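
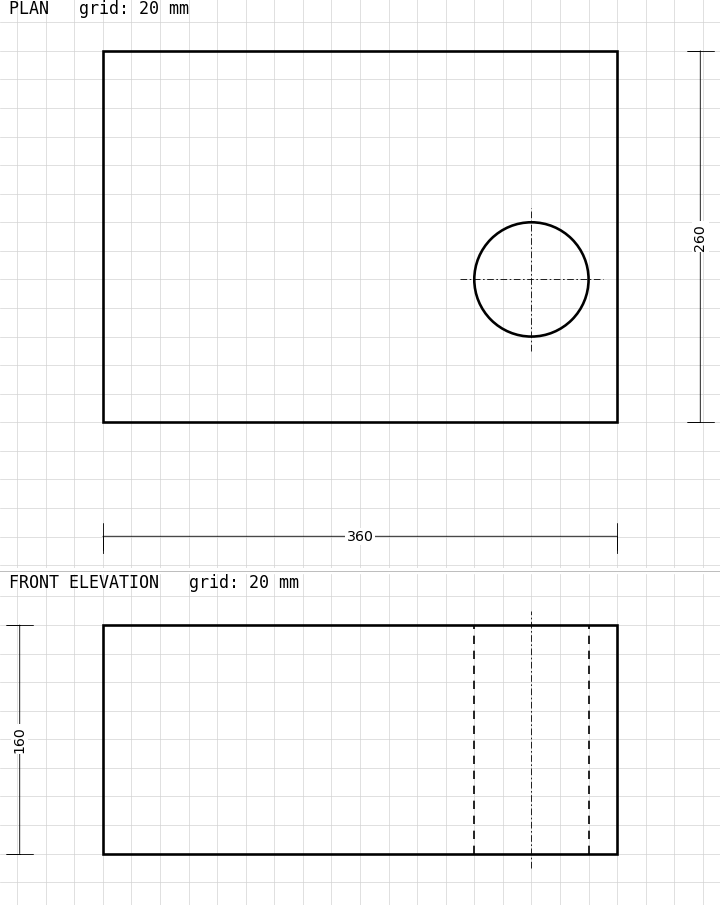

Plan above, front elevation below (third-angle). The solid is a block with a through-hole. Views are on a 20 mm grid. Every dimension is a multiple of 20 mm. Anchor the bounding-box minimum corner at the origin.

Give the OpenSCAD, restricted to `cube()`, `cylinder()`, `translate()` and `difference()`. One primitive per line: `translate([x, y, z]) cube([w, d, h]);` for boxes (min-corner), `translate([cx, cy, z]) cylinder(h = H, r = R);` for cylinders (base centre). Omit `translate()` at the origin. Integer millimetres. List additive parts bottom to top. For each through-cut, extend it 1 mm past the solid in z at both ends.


difference() {
  cube([360, 260, 160]);
  translate([300, 100, -1]) cylinder(h = 162, r = 40);
}


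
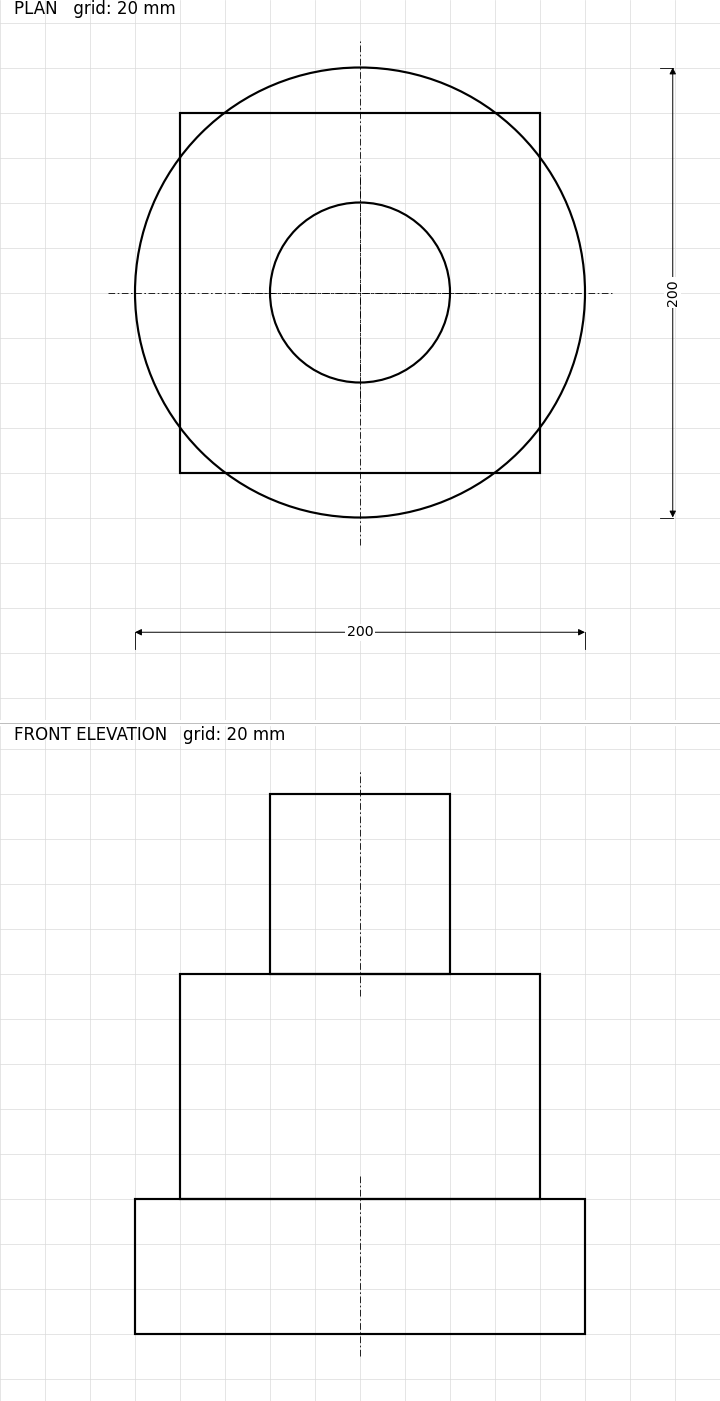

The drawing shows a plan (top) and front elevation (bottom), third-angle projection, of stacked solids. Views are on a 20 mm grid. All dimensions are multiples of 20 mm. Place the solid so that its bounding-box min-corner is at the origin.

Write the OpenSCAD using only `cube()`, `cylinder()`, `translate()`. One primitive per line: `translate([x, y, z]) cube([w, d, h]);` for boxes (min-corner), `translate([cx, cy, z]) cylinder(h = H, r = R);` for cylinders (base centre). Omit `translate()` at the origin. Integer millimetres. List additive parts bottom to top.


translate([100, 100, 0]) cylinder(h = 60, r = 100);
translate([20, 20, 60]) cube([160, 160, 100]);
translate([100, 100, 160]) cylinder(h = 80, r = 40);


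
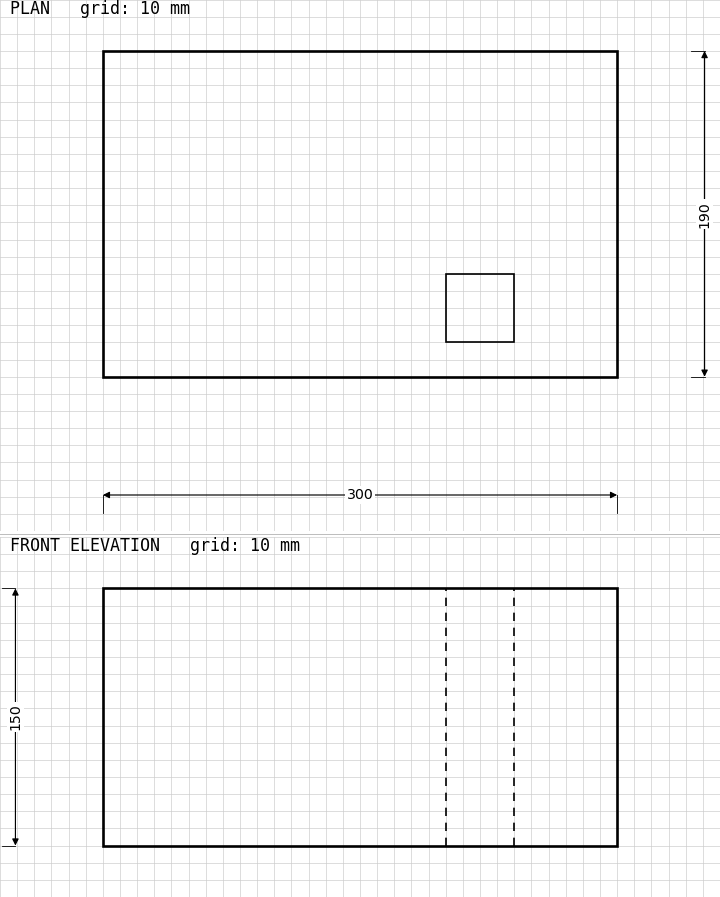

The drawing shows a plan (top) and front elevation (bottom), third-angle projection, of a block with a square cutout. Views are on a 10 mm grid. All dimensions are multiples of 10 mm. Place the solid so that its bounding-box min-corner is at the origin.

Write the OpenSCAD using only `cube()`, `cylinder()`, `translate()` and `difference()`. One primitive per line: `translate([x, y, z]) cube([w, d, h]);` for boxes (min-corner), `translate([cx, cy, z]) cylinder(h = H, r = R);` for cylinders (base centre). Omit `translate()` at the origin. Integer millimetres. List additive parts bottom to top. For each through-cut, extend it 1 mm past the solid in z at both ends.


difference() {
  cube([300, 190, 150]);
  translate([200, 20, -1]) cube([40, 40, 152]);
}


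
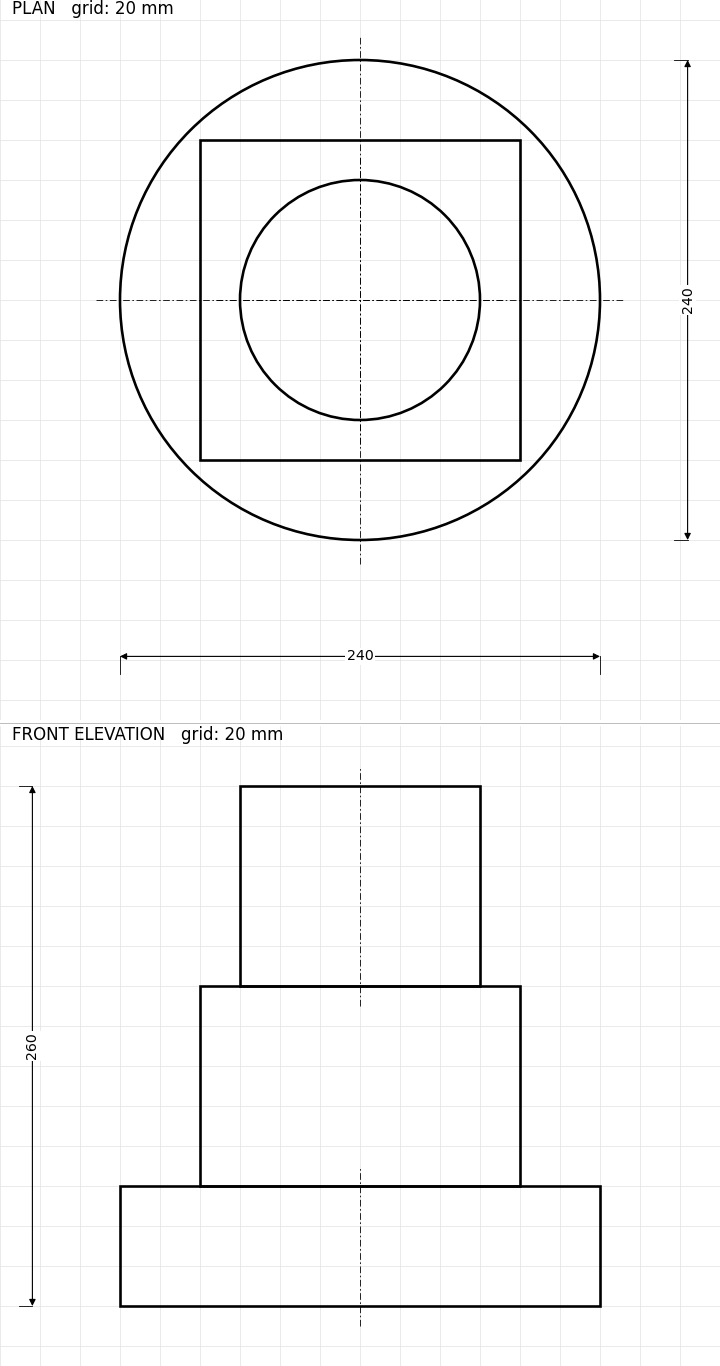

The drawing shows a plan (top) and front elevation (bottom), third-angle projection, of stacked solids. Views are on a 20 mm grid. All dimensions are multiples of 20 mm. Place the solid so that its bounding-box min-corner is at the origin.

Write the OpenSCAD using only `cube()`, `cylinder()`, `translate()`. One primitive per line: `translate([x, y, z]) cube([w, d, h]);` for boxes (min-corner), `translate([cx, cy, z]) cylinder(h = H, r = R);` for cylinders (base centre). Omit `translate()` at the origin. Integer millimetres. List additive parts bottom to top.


translate([120, 120, 0]) cylinder(h = 60, r = 120);
translate([40, 40, 60]) cube([160, 160, 100]);
translate([120, 120, 160]) cylinder(h = 100, r = 60);


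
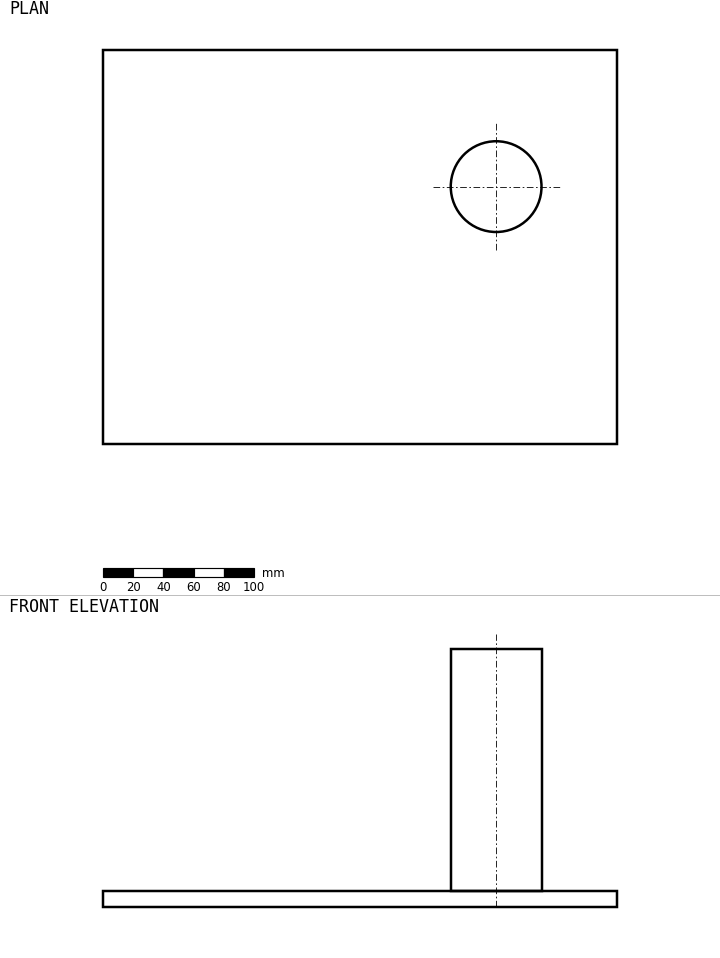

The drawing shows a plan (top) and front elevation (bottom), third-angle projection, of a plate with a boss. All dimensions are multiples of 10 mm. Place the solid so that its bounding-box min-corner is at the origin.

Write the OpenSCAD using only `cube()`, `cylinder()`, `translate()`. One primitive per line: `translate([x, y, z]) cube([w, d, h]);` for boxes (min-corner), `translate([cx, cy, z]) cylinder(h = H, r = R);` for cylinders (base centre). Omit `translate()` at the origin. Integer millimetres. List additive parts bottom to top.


cube([340, 260, 10]);
translate([260, 170, 10]) cylinder(h = 160, r = 30);


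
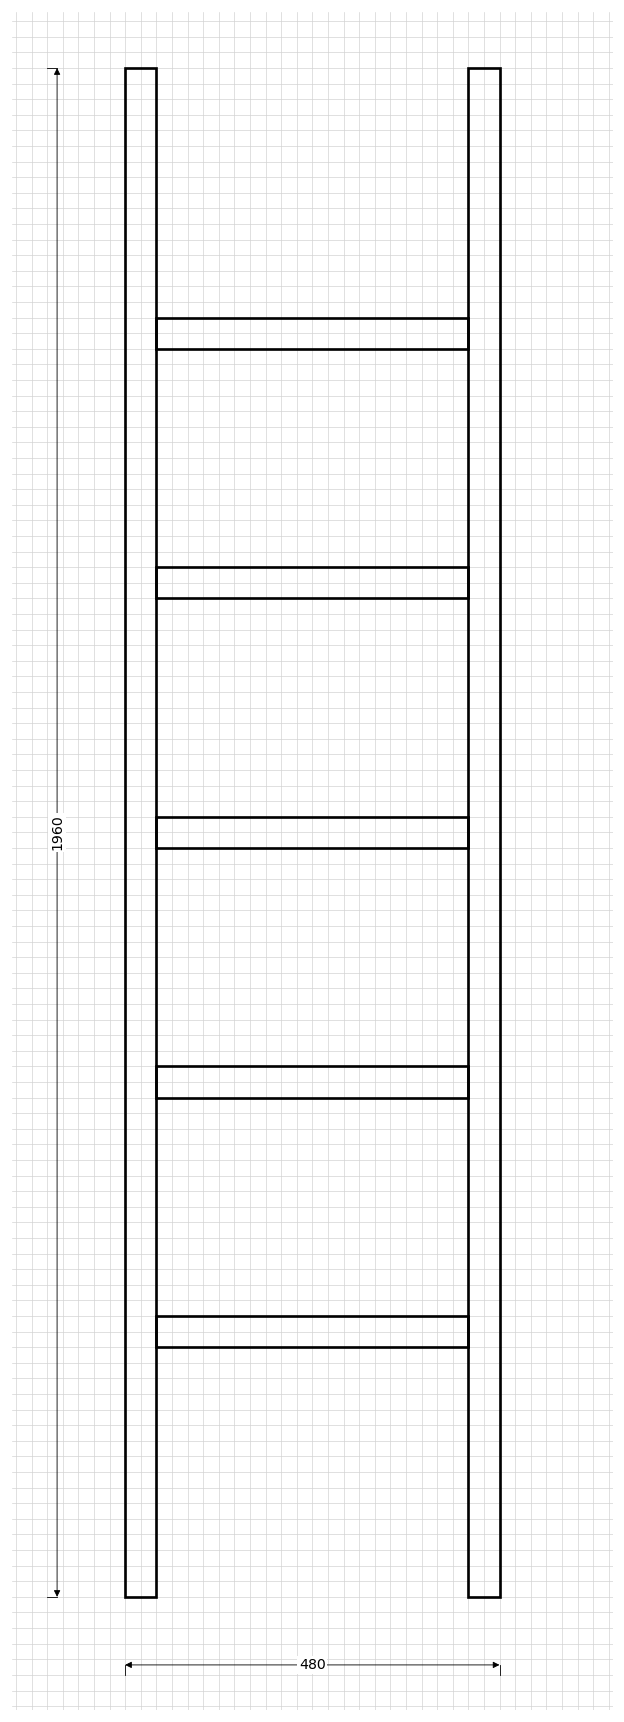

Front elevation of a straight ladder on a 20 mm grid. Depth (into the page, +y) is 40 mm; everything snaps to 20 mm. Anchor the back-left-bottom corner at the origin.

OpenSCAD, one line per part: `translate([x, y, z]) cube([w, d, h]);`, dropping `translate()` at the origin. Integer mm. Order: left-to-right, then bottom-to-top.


cube([40, 40, 1960]);
translate([40, 0, 320]) cube([400, 40, 40]);
translate([40, 0, 640]) cube([400, 40, 40]);
translate([40, 0, 960]) cube([400, 40, 40]);
translate([40, 0, 1280]) cube([400, 40, 40]);
translate([40, 0, 1600]) cube([400, 40, 40]);
translate([440, 0, 0]) cube([40, 40, 1960]);


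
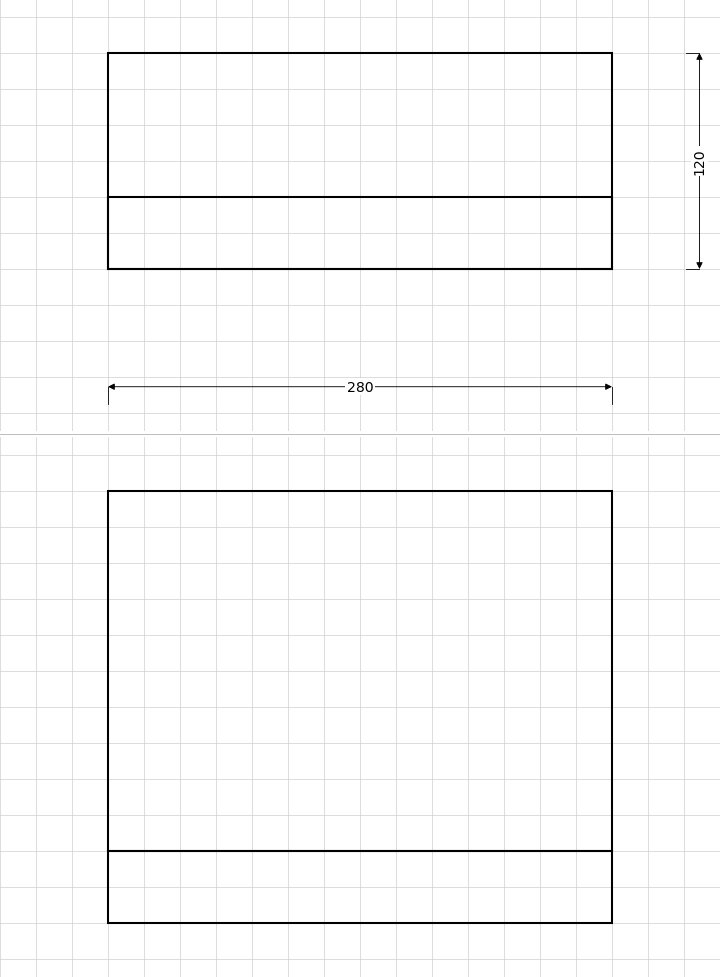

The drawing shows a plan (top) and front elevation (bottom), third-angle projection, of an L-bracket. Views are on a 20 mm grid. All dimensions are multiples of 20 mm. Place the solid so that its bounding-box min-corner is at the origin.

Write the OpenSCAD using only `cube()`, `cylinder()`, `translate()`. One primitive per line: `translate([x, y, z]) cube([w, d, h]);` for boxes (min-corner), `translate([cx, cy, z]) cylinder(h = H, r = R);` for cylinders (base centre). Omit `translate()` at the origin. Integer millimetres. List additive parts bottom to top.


cube([280, 120, 40]);
translate([0, 0, 40]) cube([280, 40, 200]);


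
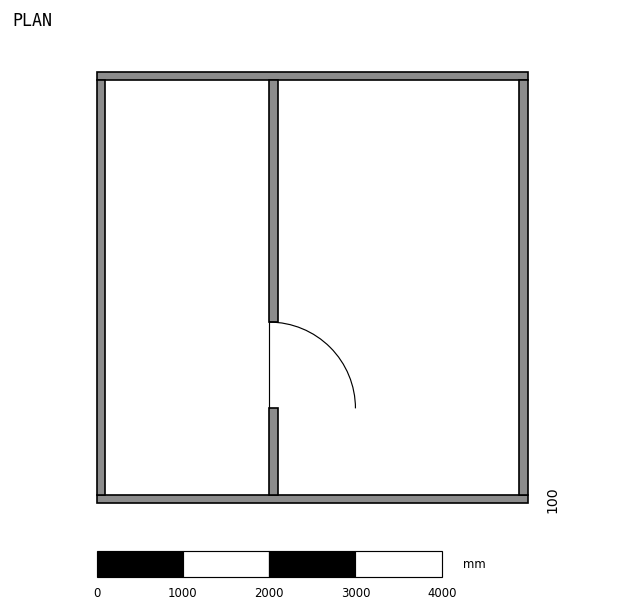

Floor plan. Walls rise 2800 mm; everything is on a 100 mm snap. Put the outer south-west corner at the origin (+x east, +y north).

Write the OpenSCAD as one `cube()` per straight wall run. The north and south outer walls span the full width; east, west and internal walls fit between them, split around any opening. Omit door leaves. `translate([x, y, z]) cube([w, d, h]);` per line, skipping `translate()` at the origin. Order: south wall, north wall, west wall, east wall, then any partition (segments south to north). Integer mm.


cube([5000, 100, 2800]);
translate([0, 4900, 0]) cube([5000, 100, 2800]);
translate([0, 100, 0]) cube([100, 4800, 2800]);
translate([4900, 100, 0]) cube([100, 4800, 2800]);
translate([2000, 100, 0]) cube([100, 1000, 2800]);
translate([2000, 2100, 0]) cube([100, 2800, 2800]);


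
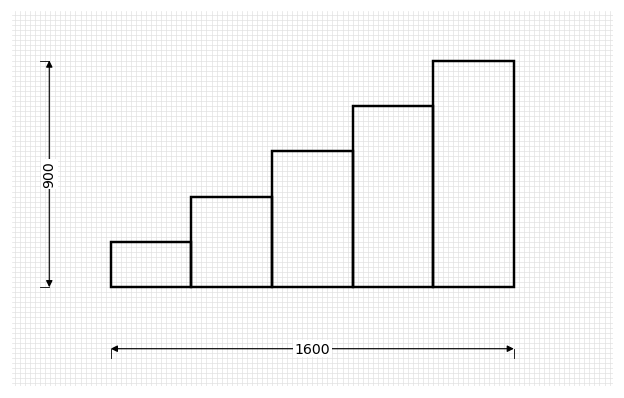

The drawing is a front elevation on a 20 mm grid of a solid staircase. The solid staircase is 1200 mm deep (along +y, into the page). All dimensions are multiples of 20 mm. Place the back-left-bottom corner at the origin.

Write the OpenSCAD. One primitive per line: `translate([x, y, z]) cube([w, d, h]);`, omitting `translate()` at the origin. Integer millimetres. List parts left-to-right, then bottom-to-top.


cube([320, 1200, 180]);
translate([320, 0, 0]) cube([320, 1200, 360]);
translate([640, 0, 0]) cube([320, 1200, 540]);
translate([960, 0, 0]) cube([320, 1200, 720]);
translate([1280, 0, 0]) cube([320, 1200, 900]);


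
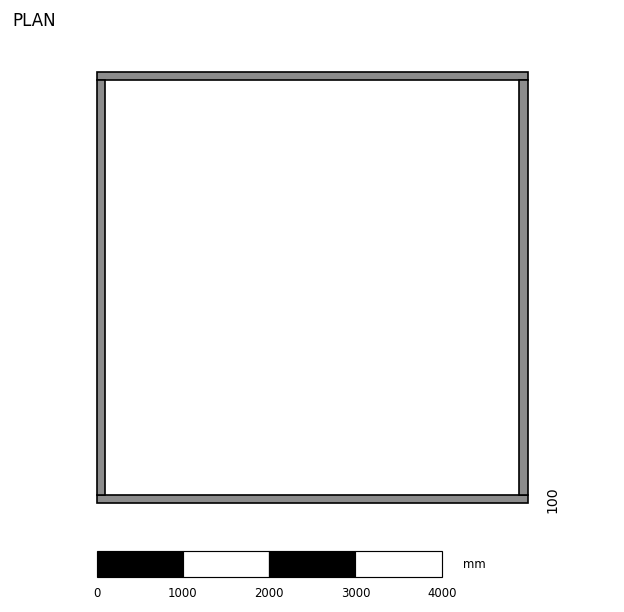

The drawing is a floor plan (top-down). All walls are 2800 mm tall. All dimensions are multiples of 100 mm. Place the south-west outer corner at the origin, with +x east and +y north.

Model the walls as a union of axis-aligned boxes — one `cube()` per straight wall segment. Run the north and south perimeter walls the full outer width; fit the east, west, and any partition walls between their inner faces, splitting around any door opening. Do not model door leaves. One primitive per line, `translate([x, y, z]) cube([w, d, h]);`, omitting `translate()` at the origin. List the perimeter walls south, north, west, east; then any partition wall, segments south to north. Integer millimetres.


cube([5000, 100, 2800]);
translate([0, 4900, 0]) cube([5000, 100, 2800]);
translate([0, 100, 0]) cube([100, 4800, 2800]);
translate([4900, 100, 0]) cube([100, 4800, 2800]);


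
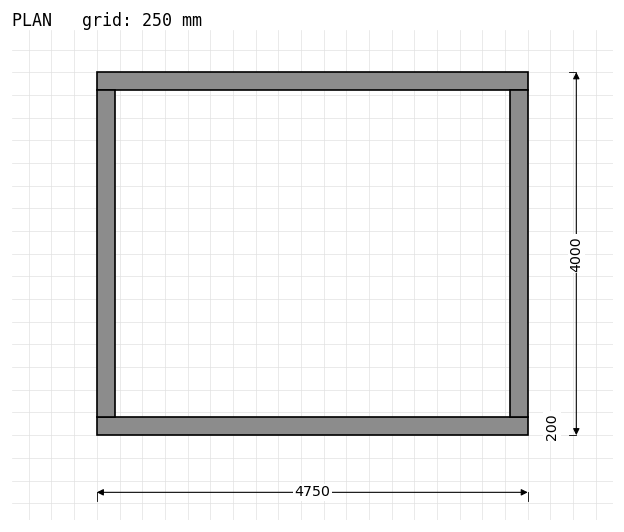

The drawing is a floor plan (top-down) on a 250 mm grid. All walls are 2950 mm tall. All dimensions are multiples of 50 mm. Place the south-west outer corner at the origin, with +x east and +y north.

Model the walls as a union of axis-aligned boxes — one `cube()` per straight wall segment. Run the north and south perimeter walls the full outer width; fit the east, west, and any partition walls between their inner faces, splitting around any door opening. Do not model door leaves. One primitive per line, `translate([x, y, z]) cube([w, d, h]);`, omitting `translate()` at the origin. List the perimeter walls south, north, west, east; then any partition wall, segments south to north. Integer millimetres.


cube([4750, 200, 2950]);
translate([0, 3800, 0]) cube([4750, 200, 2950]);
translate([0, 200, 0]) cube([200, 3600, 2950]);
translate([4550, 200, 0]) cube([200, 3600, 2950]);


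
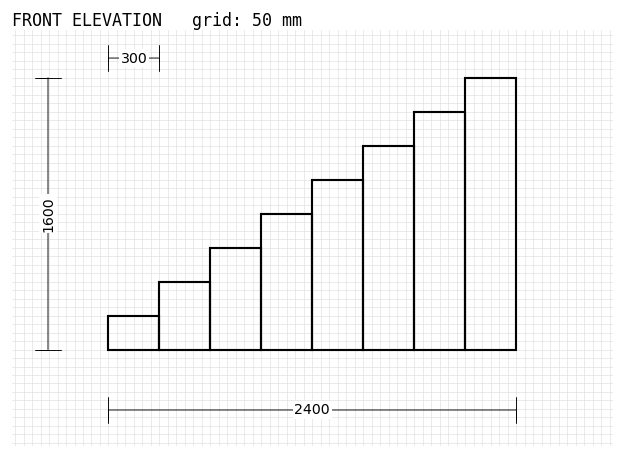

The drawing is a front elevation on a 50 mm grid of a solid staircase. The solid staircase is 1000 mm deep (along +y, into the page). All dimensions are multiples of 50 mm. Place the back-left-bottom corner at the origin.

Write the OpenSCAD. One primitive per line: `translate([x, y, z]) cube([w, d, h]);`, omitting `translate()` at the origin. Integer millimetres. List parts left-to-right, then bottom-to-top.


cube([300, 1000, 200]);
translate([300, 0, 0]) cube([300, 1000, 400]);
translate([600, 0, 0]) cube([300, 1000, 600]);
translate([900, 0, 0]) cube([300, 1000, 800]);
translate([1200, 0, 0]) cube([300, 1000, 1000]);
translate([1500, 0, 0]) cube([300, 1000, 1200]);
translate([1800, 0, 0]) cube([300, 1000, 1400]);
translate([2100, 0, 0]) cube([300, 1000, 1600]);


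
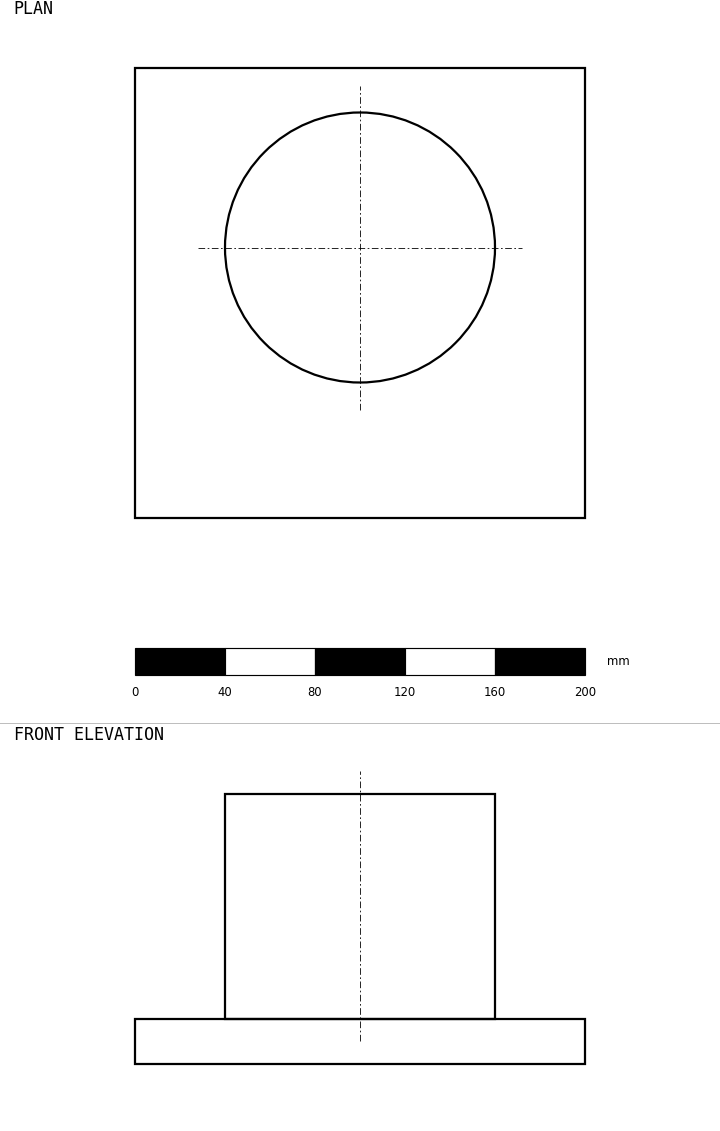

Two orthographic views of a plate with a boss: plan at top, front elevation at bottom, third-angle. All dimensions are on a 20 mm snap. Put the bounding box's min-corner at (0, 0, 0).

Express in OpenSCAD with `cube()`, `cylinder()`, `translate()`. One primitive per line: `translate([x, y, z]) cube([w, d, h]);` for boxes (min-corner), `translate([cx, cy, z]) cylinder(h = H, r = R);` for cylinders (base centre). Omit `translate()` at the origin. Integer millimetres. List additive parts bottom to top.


cube([200, 200, 20]);
translate([100, 120, 20]) cylinder(h = 100, r = 60);


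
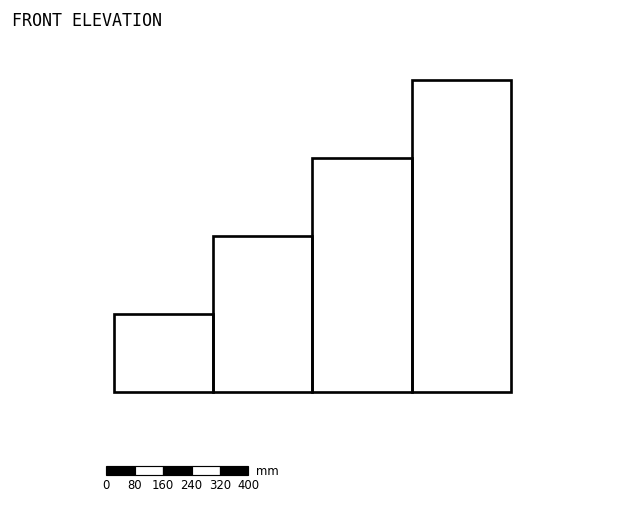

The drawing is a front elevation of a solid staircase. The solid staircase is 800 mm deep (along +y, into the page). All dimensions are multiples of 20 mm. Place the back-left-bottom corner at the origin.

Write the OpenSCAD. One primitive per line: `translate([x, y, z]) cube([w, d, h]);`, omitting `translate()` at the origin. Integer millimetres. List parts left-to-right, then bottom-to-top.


cube([280, 800, 220]);
translate([280, 0, 0]) cube([280, 800, 440]);
translate([560, 0, 0]) cube([280, 800, 660]);
translate([840, 0, 0]) cube([280, 800, 880]);


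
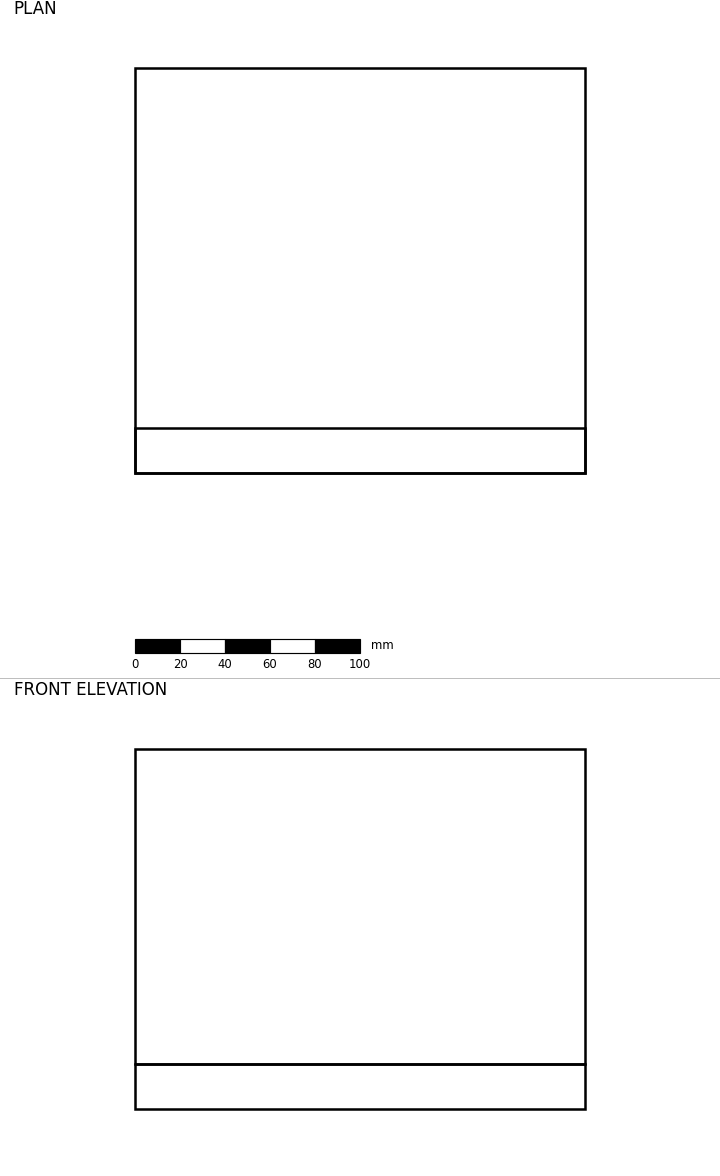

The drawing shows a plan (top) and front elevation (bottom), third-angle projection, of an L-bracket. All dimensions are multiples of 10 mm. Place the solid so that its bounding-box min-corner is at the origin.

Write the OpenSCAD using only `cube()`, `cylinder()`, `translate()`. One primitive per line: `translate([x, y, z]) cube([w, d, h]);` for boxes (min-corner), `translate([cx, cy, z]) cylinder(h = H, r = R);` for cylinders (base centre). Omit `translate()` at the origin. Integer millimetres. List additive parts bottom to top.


cube([200, 180, 20]);
translate([0, 0, 20]) cube([200, 20, 140]);


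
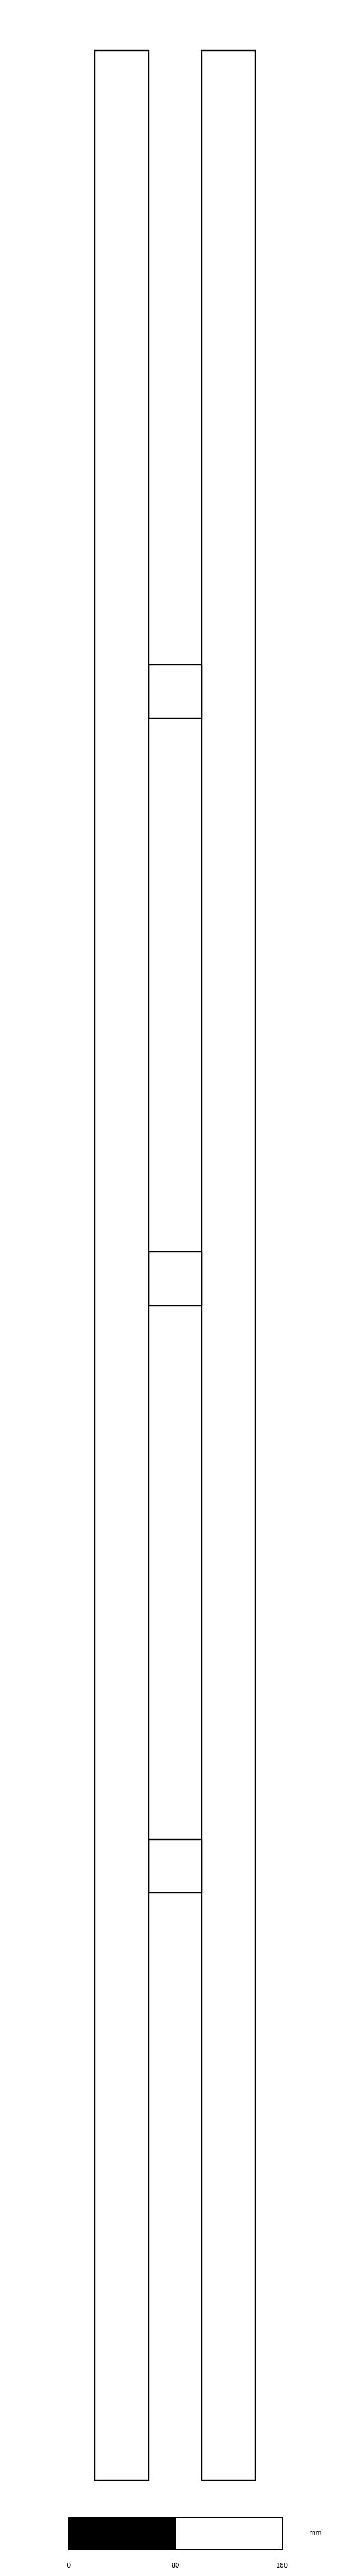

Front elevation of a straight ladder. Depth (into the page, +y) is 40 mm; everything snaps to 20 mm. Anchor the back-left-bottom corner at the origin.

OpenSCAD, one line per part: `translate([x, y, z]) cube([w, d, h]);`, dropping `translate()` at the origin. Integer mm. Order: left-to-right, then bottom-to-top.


cube([40, 40, 1820]);
translate([40, 0, 440]) cube([40, 40, 40]);
translate([40, 0, 880]) cube([40, 40, 40]);
translate([40, 0, 1320]) cube([40, 40, 40]);
translate([80, 0, 0]) cube([40, 40, 1820]);


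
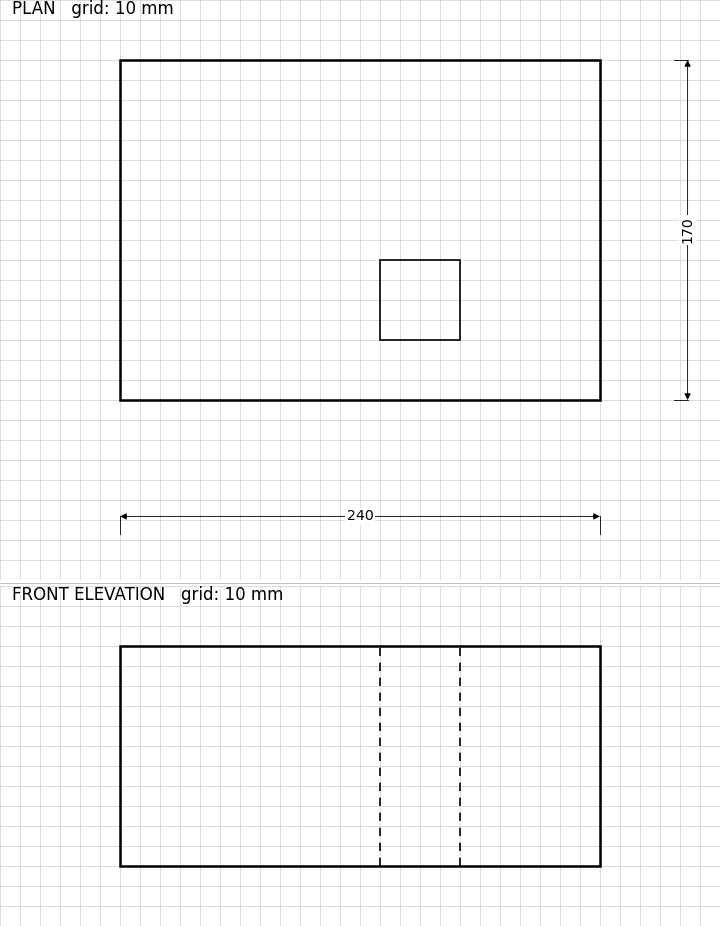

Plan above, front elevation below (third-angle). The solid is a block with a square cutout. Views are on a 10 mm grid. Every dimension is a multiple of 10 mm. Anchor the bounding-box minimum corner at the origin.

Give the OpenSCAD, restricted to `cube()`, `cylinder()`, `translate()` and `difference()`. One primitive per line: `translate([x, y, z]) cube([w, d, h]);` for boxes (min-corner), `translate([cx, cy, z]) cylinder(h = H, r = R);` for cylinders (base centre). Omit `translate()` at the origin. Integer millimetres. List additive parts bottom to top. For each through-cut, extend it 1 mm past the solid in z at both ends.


difference() {
  cube([240, 170, 110]);
  translate([130, 30, -1]) cube([40, 40, 112]);
}


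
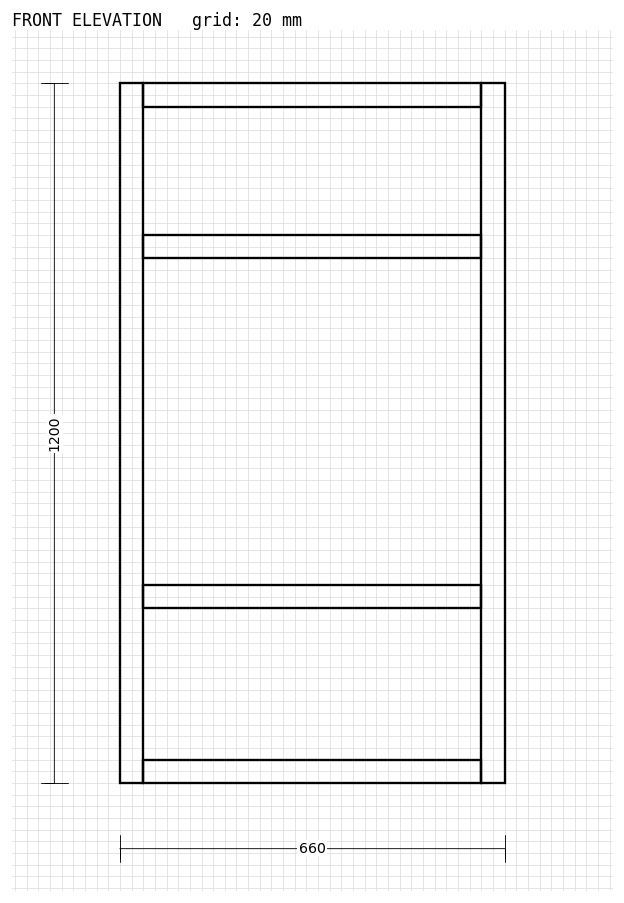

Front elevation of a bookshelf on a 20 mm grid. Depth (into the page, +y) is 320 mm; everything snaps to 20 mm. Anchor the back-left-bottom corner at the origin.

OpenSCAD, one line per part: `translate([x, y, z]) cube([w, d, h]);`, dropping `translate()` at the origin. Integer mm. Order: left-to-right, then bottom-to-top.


cube([40, 320, 1200]);
translate([40, 0, 0]) cube([580, 320, 40]);
translate([40, 0, 300]) cube([580, 320, 40]);
translate([40, 0, 900]) cube([580, 320, 40]);
translate([40, 0, 1160]) cube([580, 320, 40]);
translate([620, 0, 0]) cube([40, 320, 1200]);


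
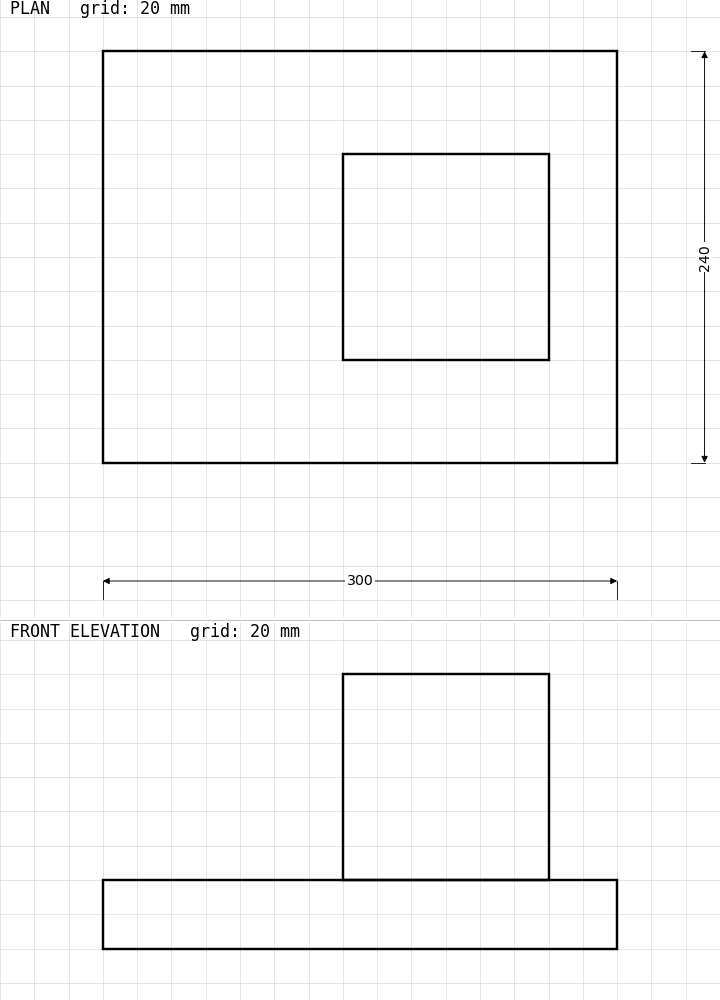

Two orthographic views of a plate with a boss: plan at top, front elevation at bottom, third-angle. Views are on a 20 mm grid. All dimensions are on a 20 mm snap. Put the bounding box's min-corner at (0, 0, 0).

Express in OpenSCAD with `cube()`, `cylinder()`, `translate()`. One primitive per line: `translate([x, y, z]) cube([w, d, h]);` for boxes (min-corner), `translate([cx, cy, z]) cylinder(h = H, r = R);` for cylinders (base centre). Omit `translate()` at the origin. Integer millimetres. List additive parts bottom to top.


cube([300, 240, 40]);
translate([140, 60, 40]) cube([120, 120, 120]);


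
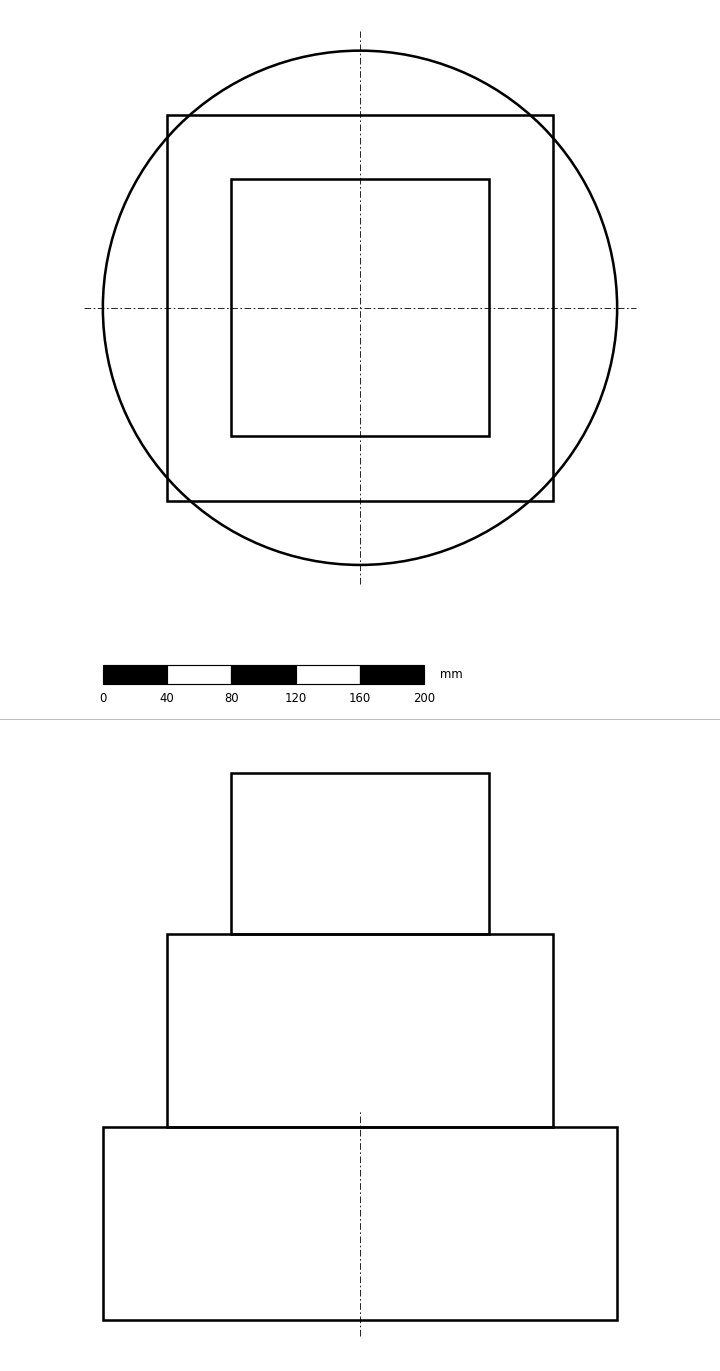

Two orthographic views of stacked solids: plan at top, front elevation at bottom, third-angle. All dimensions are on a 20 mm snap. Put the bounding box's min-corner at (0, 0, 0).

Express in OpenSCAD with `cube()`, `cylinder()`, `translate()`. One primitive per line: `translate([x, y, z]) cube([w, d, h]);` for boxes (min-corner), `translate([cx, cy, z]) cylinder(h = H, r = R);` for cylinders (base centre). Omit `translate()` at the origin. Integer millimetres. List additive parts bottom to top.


translate([160, 160, 0]) cylinder(h = 120, r = 160);
translate([40, 40, 120]) cube([240, 240, 120]);
translate([80, 80, 240]) cube([160, 160, 100]);


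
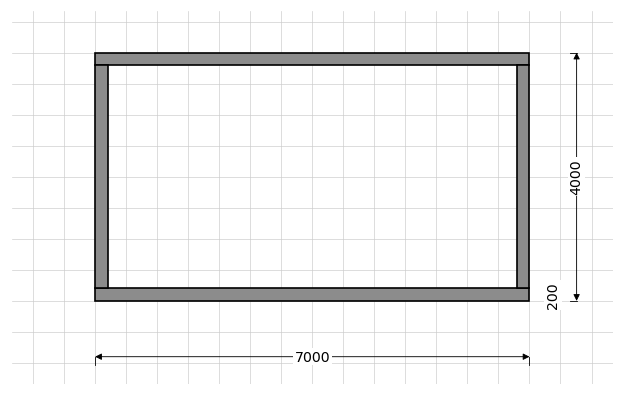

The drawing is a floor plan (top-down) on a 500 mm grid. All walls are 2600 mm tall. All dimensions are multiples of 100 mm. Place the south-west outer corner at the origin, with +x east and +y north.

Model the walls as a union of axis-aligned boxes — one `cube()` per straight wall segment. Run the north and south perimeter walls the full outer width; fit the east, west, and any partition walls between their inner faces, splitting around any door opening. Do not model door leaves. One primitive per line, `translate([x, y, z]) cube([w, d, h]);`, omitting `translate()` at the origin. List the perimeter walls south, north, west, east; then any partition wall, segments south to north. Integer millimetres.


cube([7000, 200, 2600]);
translate([0, 3800, 0]) cube([7000, 200, 2600]);
translate([0, 200, 0]) cube([200, 3600, 2600]);
translate([6800, 200, 0]) cube([200, 3600, 2600]);


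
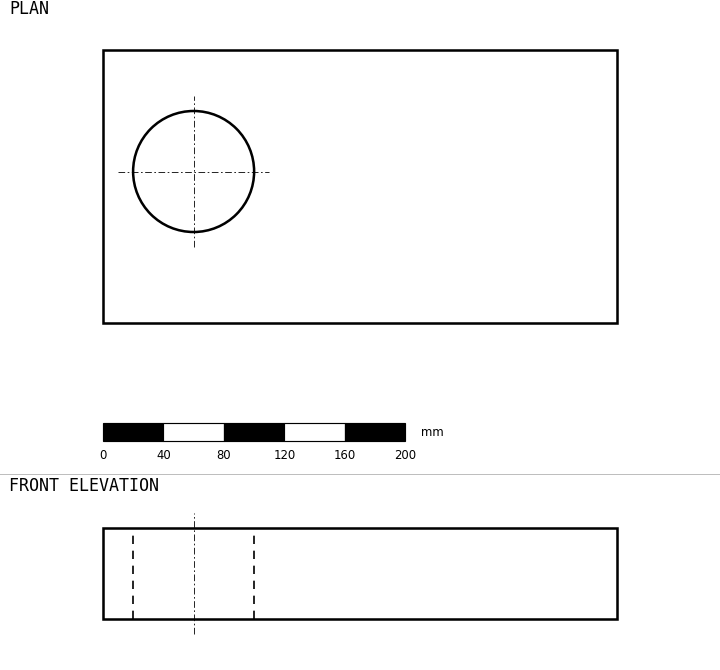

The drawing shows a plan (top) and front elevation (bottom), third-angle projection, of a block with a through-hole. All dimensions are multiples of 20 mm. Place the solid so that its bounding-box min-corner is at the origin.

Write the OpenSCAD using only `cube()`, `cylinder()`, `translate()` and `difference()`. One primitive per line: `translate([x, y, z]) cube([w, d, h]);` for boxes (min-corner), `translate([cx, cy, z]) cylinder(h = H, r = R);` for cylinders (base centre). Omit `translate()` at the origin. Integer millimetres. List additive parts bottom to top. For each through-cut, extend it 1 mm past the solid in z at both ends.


difference() {
  cube([340, 180, 60]);
  translate([60, 100, -1]) cylinder(h = 62, r = 40);
}


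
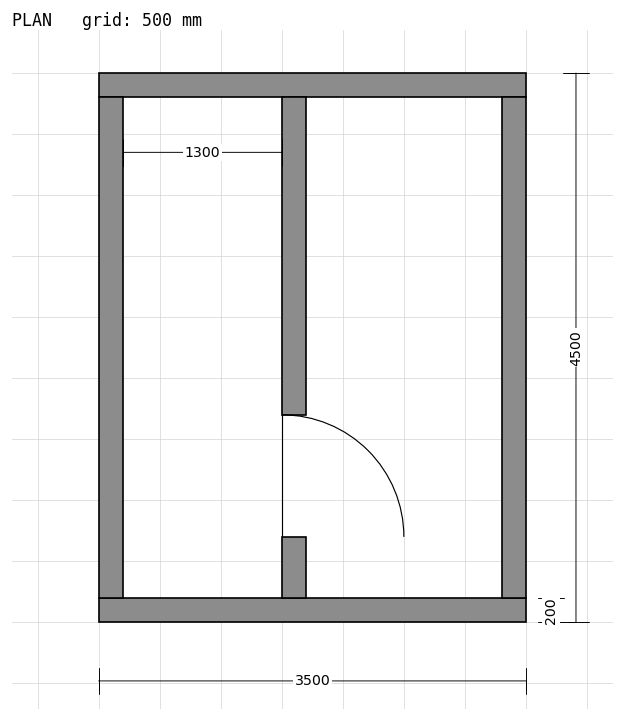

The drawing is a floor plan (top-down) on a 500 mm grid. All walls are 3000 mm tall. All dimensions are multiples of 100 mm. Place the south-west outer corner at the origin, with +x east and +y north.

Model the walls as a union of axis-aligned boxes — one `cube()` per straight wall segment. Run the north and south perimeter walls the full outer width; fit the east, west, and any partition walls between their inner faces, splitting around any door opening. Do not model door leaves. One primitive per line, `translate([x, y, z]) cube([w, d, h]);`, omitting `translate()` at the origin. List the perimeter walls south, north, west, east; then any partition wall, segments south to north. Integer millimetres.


cube([3500, 200, 3000]);
translate([0, 4300, 0]) cube([3500, 200, 3000]);
translate([0, 200, 0]) cube([200, 4100, 3000]);
translate([3300, 200, 0]) cube([200, 4100, 3000]);
translate([1500, 200, 0]) cube([200, 500, 3000]);
translate([1500, 1700, 0]) cube([200, 2600, 3000]);


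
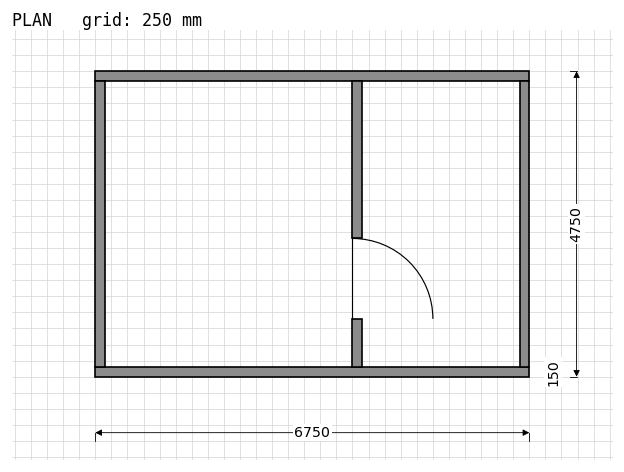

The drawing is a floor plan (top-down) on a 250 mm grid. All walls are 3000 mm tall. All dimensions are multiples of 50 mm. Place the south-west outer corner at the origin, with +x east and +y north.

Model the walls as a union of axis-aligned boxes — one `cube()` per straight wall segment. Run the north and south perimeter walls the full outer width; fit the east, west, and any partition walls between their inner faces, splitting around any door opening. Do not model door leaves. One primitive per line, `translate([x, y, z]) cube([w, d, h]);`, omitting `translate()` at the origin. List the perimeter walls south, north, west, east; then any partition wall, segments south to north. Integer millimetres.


cube([6750, 150, 3000]);
translate([0, 4600, 0]) cube([6750, 150, 3000]);
translate([0, 150, 0]) cube([150, 4450, 3000]);
translate([6600, 150, 0]) cube([150, 4450, 3000]);
translate([4000, 150, 0]) cube([150, 750, 3000]);
translate([4000, 2150, 0]) cube([150, 2450, 3000]);


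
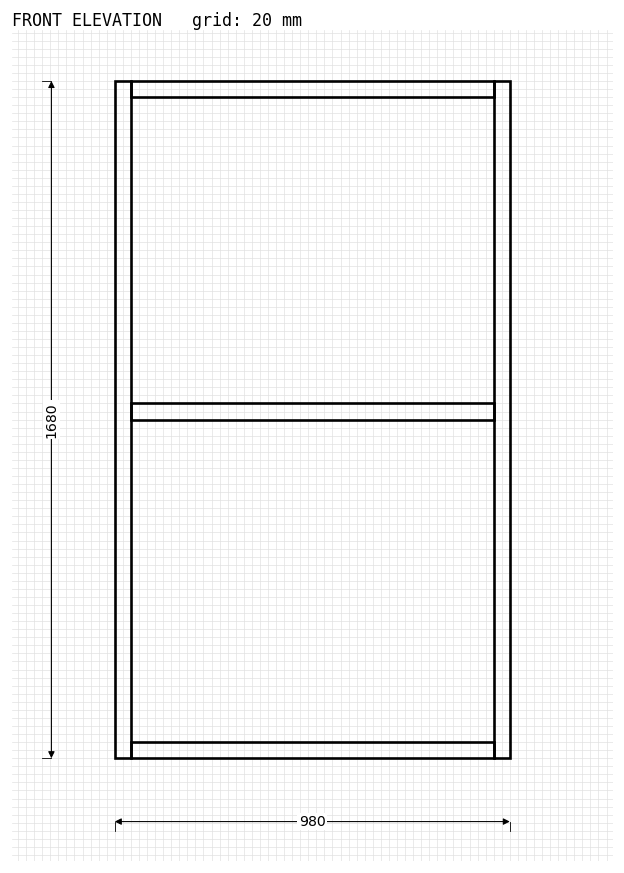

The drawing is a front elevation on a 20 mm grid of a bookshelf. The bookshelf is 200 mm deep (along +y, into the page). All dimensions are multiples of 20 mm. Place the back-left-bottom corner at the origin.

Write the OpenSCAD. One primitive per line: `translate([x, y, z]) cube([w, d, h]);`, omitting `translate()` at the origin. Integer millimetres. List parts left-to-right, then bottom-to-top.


cube([40, 200, 1680]);
translate([40, 0, 0]) cube([900, 200, 40]);
translate([40, 0, 840]) cube([900, 200, 40]);
translate([40, 0, 1640]) cube([900, 200, 40]);
translate([940, 0, 0]) cube([40, 200, 1680]);


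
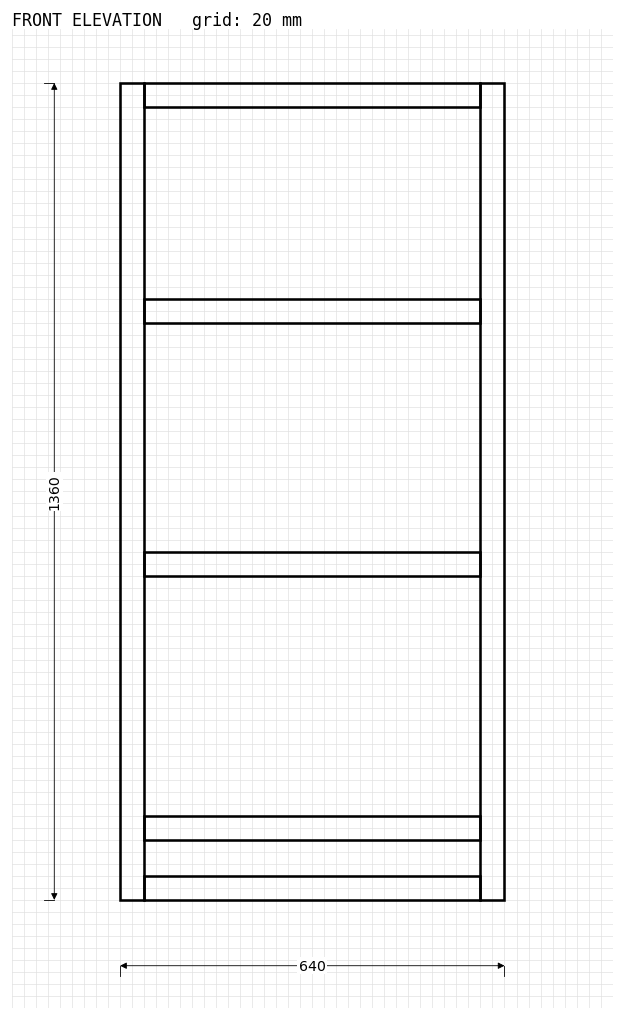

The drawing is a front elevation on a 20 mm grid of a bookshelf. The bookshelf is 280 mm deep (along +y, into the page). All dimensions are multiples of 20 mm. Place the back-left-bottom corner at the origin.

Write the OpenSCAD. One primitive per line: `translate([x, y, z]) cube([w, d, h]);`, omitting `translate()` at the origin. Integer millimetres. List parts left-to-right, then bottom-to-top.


cube([40, 280, 1360]);
translate([40, 0, 0]) cube([560, 280, 40]);
translate([40, 0, 100]) cube([560, 280, 40]);
translate([40, 0, 540]) cube([560, 280, 40]);
translate([40, 0, 960]) cube([560, 280, 40]);
translate([40, 0, 1320]) cube([560, 280, 40]);
translate([600, 0, 0]) cube([40, 280, 1360]);


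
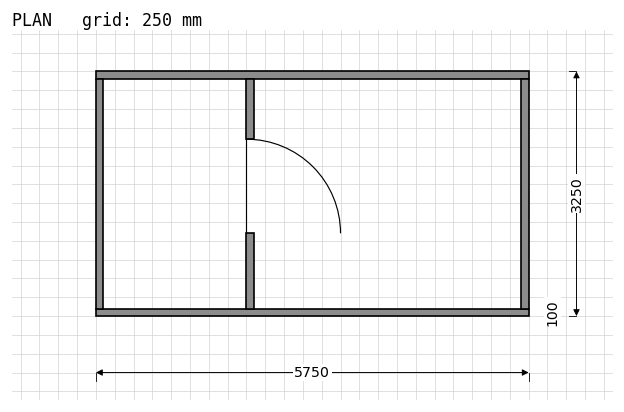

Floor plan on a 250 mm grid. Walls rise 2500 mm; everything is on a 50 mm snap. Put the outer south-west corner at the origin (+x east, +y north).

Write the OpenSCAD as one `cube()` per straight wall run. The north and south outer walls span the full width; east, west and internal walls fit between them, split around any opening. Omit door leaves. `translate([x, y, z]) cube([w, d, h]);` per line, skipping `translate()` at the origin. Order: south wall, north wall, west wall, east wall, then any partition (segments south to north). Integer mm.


cube([5750, 100, 2500]);
translate([0, 3150, 0]) cube([5750, 100, 2500]);
translate([0, 100, 0]) cube([100, 3050, 2500]);
translate([5650, 100, 0]) cube([100, 3050, 2500]);
translate([2000, 100, 0]) cube([100, 1000, 2500]);
translate([2000, 2350, 0]) cube([100, 800, 2500]);


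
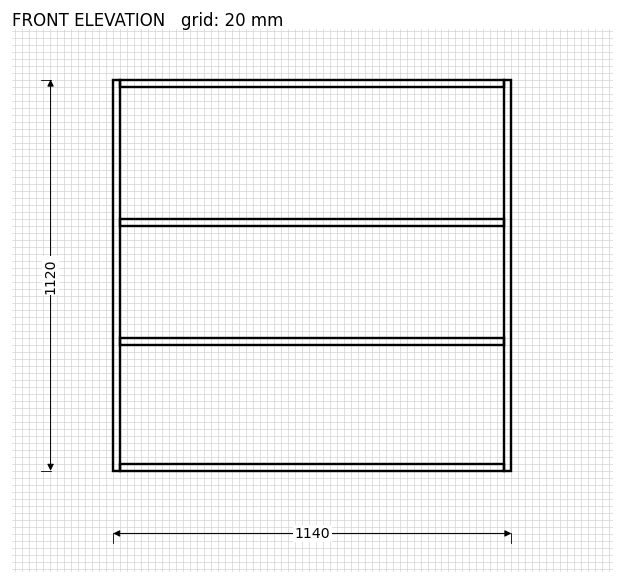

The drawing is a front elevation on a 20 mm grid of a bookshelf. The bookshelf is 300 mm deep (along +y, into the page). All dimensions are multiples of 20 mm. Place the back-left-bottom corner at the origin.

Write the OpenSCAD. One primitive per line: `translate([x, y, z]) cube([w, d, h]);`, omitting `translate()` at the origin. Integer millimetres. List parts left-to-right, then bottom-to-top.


cube([20, 300, 1120]);
translate([20, 0, 0]) cube([1100, 300, 20]);
translate([20, 0, 360]) cube([1100, 300, 20]);
translate([20, 0, 700]) cube([1100, 300, 20]);
translate([20, 0, 1100]) cube([1100, 300, 20]);
translate([1120, 0, 0]) cube([20, 300, 1120]);


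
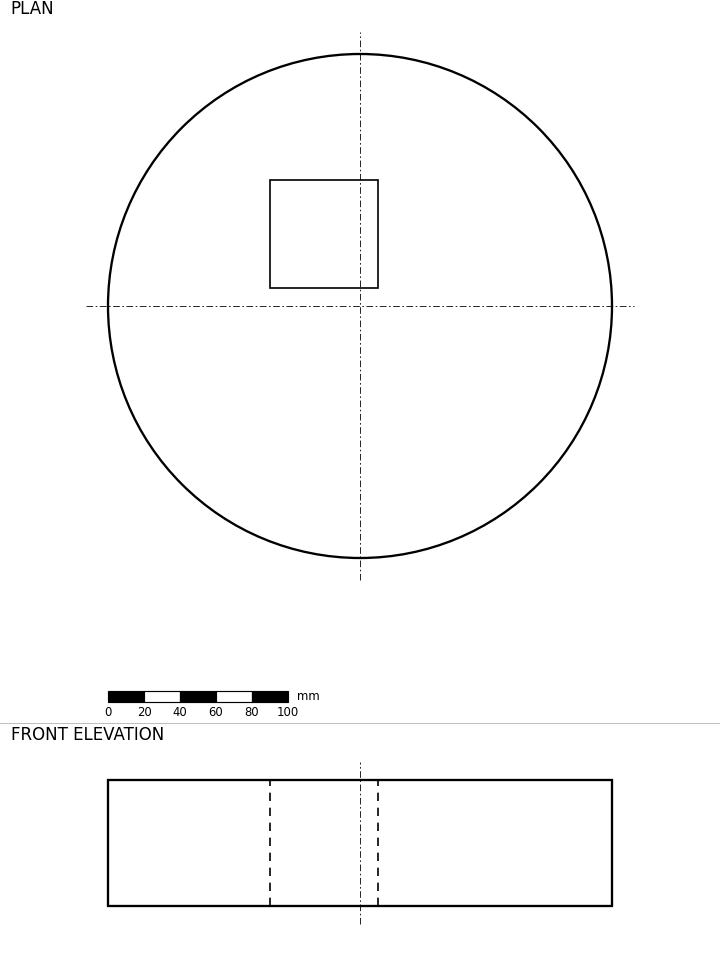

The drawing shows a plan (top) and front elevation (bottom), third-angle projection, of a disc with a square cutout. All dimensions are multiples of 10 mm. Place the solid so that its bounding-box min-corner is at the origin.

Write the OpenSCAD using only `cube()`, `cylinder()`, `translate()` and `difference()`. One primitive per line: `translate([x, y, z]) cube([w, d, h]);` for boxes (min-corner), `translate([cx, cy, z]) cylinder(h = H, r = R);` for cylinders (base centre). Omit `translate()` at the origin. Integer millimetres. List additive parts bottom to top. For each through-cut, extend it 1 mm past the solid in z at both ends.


difference() {
  translate([140, 140, 0]) cylinder(h = 70, r = 140);
  translate([90, 150, -1]) cube([60, 60, 72]);
}


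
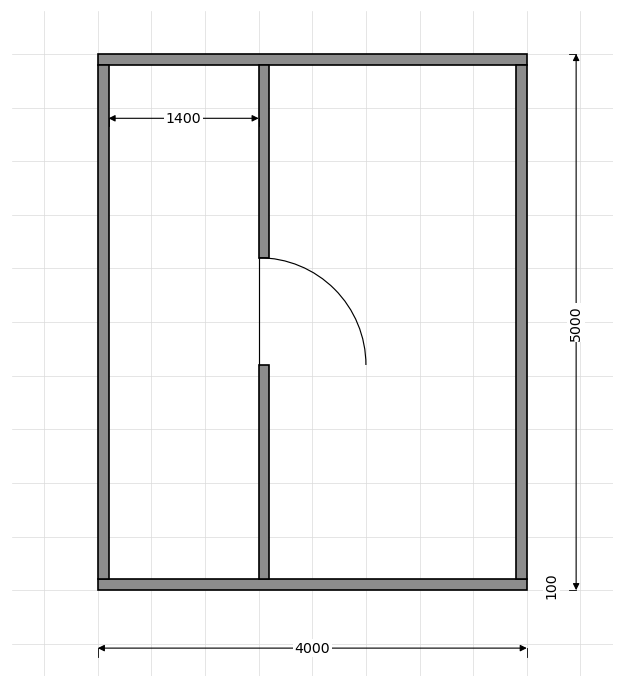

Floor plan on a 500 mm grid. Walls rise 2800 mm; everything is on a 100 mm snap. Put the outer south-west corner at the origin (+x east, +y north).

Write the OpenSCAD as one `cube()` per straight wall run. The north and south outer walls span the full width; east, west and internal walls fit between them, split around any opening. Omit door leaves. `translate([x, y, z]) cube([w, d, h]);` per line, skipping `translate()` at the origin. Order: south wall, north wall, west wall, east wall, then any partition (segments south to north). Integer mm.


cube([4000, 100, 2800]);
translate([0, 4900, 0]) cube([4000, 100, 2800]);
translate([0, 100, 0]) cube([100, 4800, 2800]);
translate([3900, 100, 0]) cube([100, 4800, 2800]);
translate([1500, 100, 0]) cube([100, 2000, 2800]);
translate([1500, 3100, 0]) cube([100, 1800, 2800]);


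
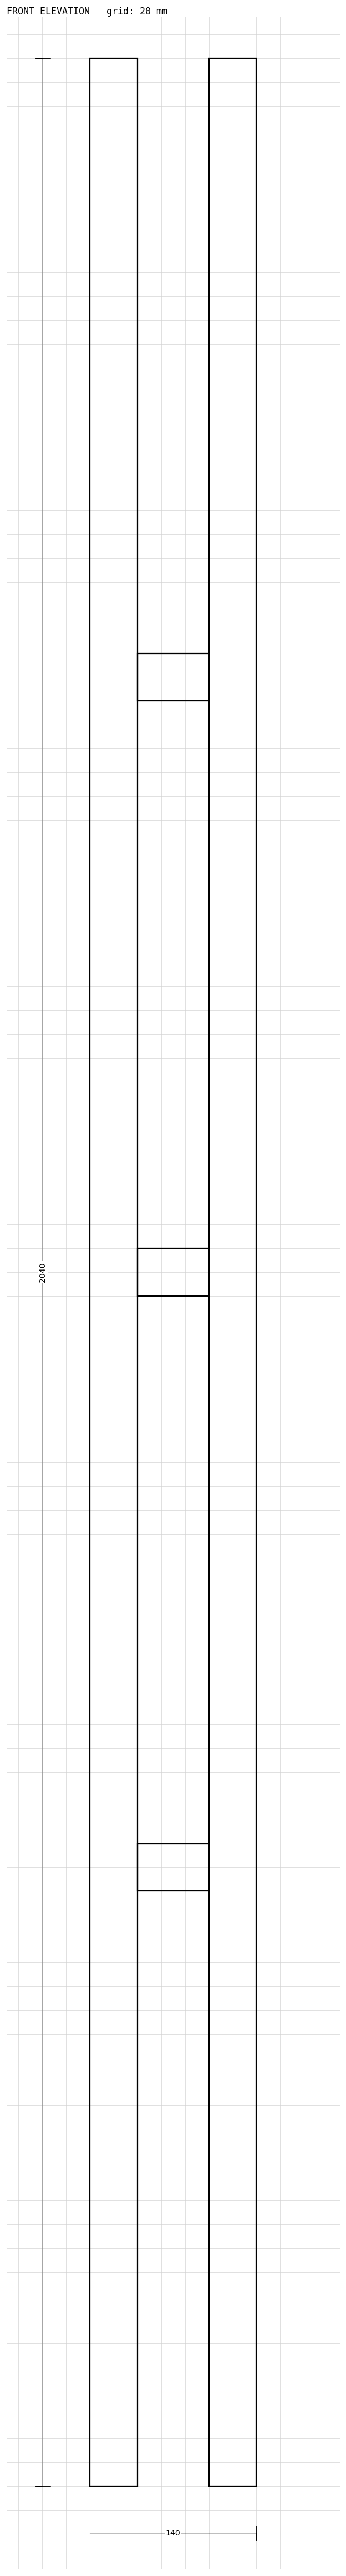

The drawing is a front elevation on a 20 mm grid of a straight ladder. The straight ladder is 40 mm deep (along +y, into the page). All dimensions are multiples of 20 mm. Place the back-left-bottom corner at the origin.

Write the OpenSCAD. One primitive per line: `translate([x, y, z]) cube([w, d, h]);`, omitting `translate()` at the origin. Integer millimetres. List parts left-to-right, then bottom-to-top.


cube([40, 40, 2040]);
translate([40, 0, 500]) cube([60, 40, 40]);
translate([40, 0, 1000]) cube([60, 40, 40]);
translate([40, 0, 1500]) cube([60, 40, 40]);
translate([100, 0, 0]) cube([40, 40, 2040]);


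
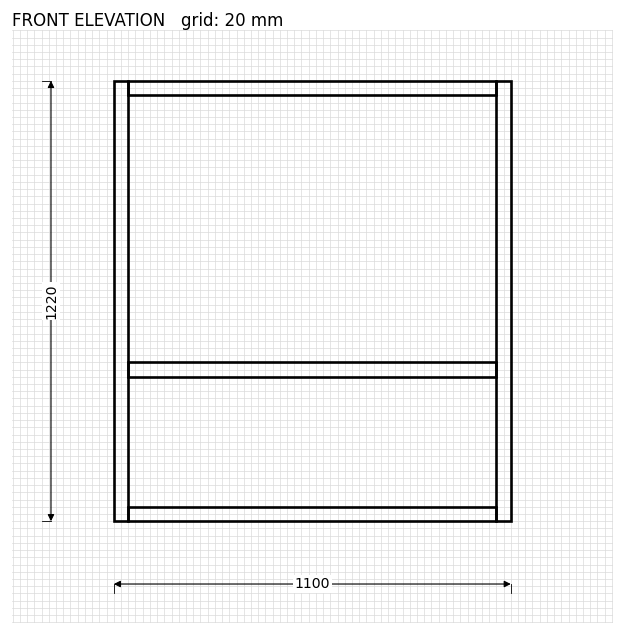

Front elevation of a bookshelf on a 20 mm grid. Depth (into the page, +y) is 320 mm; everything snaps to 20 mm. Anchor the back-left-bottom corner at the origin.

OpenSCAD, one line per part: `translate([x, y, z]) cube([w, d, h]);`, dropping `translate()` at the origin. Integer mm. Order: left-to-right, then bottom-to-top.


cube([40, 320, 1220]);
translate([40, 0, 0]) cube([1020, 320, 40]);
translate([40, 0, 400]) cube([1020, 320, 40]);
translate([40, 0, 1180]) cube([1020, 320, 40]);
translate([1060, 0, 0]) cube([40, 320, 1220]);


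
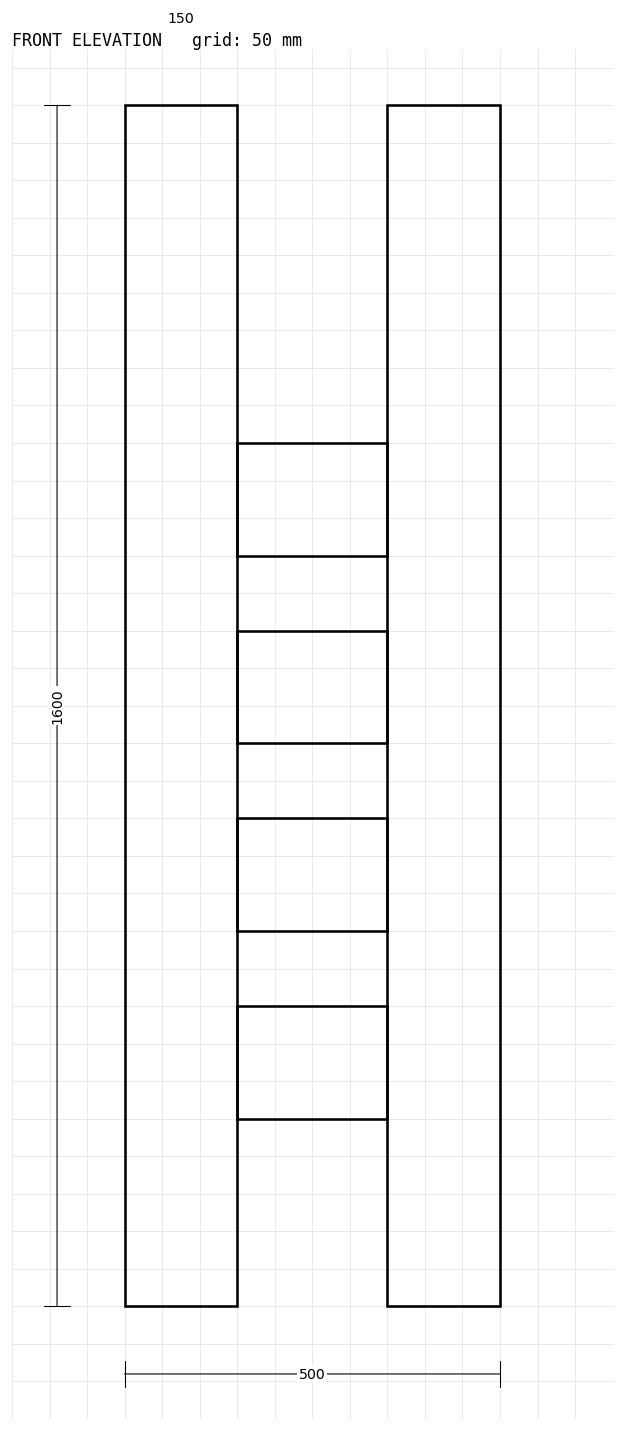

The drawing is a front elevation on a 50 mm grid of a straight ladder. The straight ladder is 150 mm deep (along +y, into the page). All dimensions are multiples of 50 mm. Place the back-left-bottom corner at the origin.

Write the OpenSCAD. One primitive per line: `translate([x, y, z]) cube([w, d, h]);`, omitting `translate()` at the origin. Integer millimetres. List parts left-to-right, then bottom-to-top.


cube([150, 150, 1600]);
translate([150, 0, 250]) cube([200, 150, 150]);
translate([150, 0, 500]) cube([200, 150, 150]);
translate([150, 0, 750]) cube([200, 150, 150]);
translate([150, 0, 1000]) cube([200, 150, 150]);
translate([350, 0, 0]) cube([150, 150, 1600]);


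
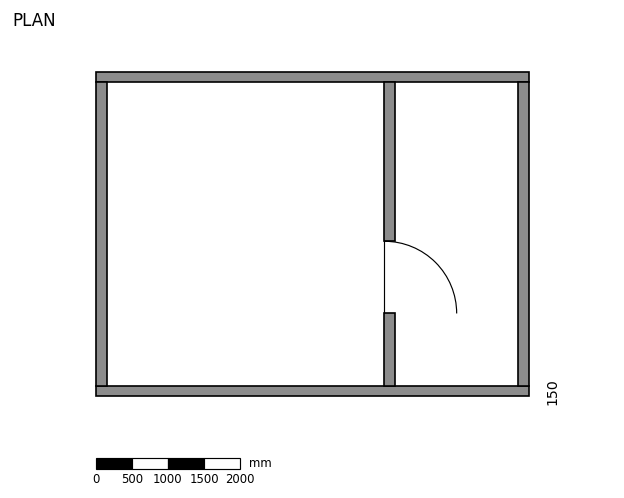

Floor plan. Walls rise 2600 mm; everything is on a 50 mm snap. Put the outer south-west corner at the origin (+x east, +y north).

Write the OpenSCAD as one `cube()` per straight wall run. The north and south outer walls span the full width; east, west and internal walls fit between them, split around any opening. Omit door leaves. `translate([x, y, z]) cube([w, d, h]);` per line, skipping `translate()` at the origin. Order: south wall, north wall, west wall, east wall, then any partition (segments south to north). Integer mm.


cube([6000, 150, 2600]);
translate([0, 4350, 0]) cube([6000, 150, 2600]);
translate([0, 150, 0]) cube([150, 4200, 2600]);
translate([5850, 150, 0]) cube([150, 4200, 2600]);
translate([4000, 150, 0]) cube([150, 1000, 2600]);
translate([4000, 2150, 0]) cube([150, 2200, 2600]);


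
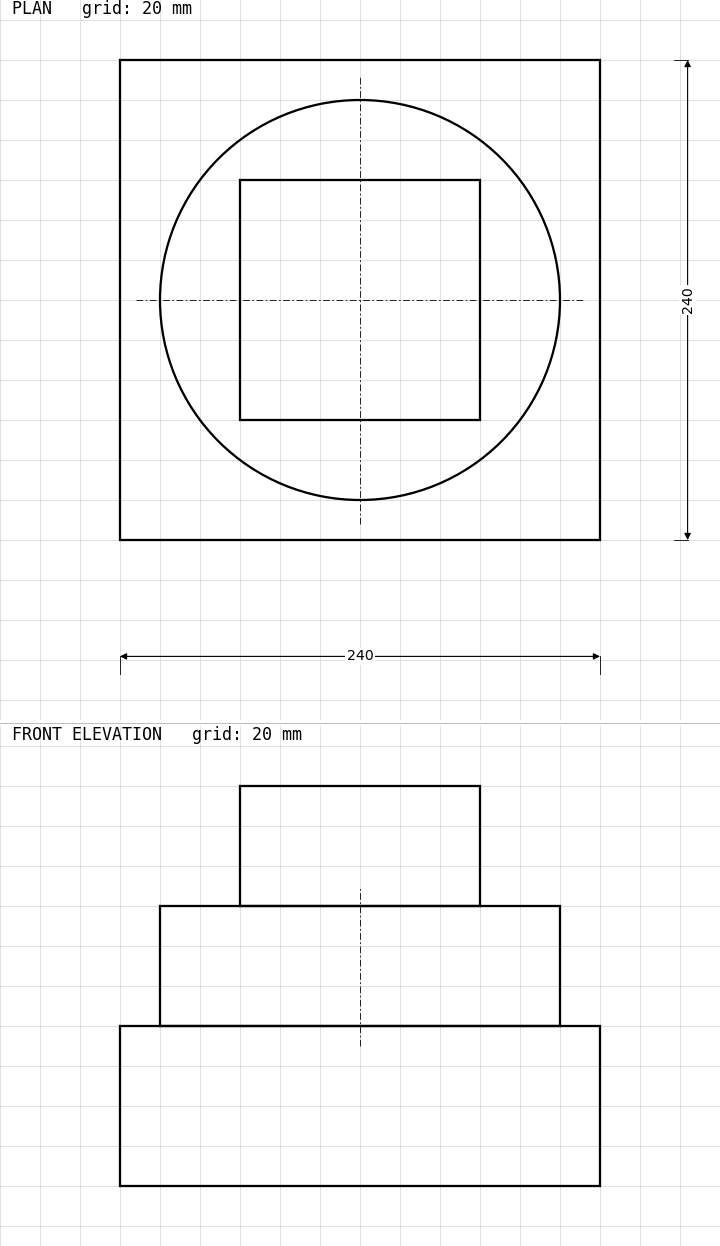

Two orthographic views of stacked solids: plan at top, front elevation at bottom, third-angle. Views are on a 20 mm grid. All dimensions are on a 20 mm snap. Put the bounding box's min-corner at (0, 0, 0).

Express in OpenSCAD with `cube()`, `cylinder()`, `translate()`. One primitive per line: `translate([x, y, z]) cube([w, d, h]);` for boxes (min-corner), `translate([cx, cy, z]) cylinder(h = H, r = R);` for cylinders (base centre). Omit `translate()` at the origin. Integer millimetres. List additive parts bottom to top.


cube([240, 240, 80]);
translate([120, 120, 80]) cylinder(h = 60, r = 100);
translate([60, 60, 140]) cube([120, 120, 60]);


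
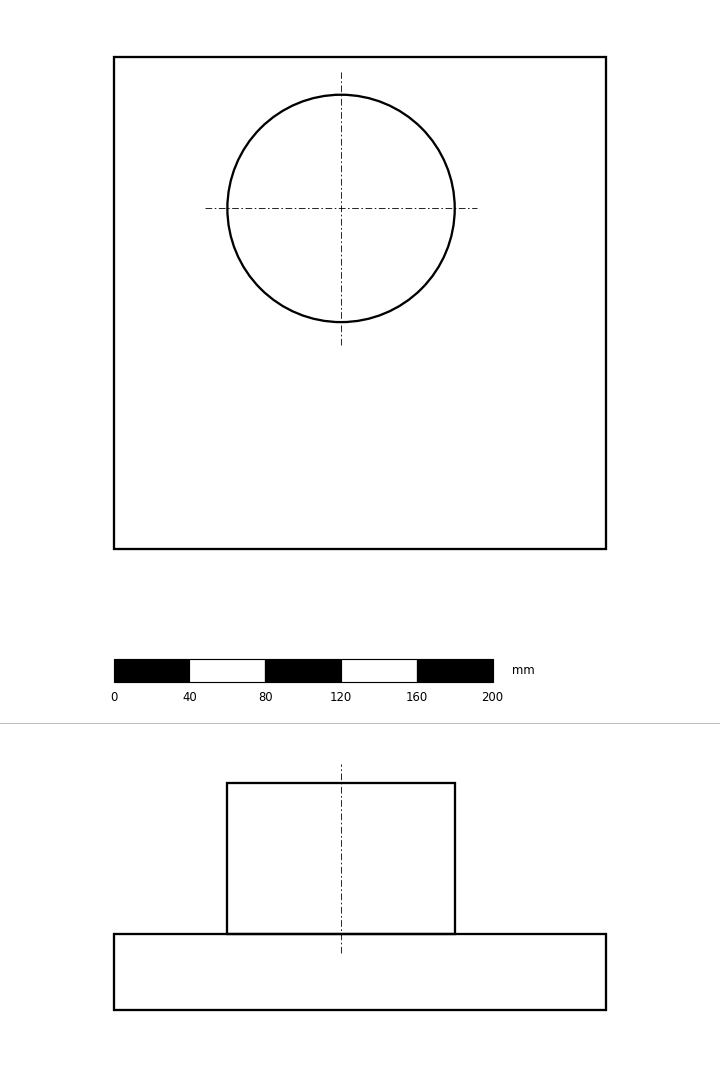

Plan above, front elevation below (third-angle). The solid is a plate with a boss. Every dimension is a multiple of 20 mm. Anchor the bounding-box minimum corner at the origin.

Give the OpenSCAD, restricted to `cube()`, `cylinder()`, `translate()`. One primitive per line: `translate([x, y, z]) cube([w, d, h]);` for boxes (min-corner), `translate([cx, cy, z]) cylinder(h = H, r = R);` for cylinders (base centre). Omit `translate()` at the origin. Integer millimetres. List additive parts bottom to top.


cube([260, 260, 40]);
translate([120, 180, 40]) cylinder(h = 80, r = 60);
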